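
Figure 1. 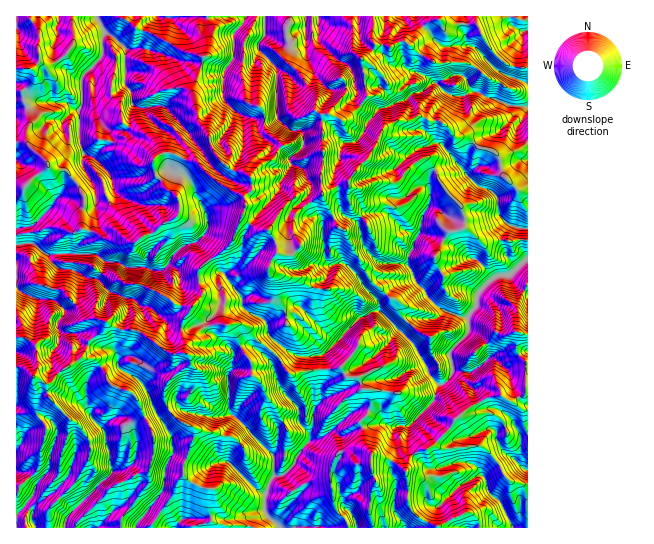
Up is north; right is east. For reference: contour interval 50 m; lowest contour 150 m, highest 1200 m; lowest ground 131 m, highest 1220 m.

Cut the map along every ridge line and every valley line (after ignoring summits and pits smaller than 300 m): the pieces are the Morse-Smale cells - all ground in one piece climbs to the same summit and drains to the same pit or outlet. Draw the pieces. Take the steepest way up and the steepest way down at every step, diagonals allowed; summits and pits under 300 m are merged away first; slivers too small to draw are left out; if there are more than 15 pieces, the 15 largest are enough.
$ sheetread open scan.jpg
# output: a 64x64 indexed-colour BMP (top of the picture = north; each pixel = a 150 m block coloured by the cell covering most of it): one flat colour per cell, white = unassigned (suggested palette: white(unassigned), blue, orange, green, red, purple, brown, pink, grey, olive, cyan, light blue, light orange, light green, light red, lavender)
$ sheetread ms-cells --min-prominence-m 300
<image width="64" height="64" href="data:image/bmp;base64,Qk12CAAAAAAAAHYAAAAoAAAAQAAAAEAAAAABAAQAAAAAAAAIAAATCwAAEwsAABAAAAAAAAAA////ALR3HwAOf/8ALKAsACgn1gC9Z5QAS1aMAMJ34wB/f38AIr28AM++FwDox64AeLv/AIrfmACWmP8A1bDFACIiIiIiIiIiIiIiIiIiIiIiIiIiIiImZmZmZmZmZmZmIiIiIiIiIiIiIiIiIiIiIiIiIiIiImZmZmZmZmZmZmYiIiIiIiIiIiIiIiIiIiIiIiIiIiIiZmZmZmZmZmZmZiIiIiIiIiIiIiIiIiIiIiIiIiIiIiJmZmZmZmZmZmZmIiIiIiIiIiIiIiIiIiIiIiIiIiIiIiZmZmZmZmZmZmYiIiIiIiIiIiIiIiIiIiIiIiIiIiIiJmZmZmZmZmZmZiIiIiIiIiIiIiIiIiIiIiIiIiIiIiImZmZmZmZmZmZmIiIiIiIiIiIiIiIiIiIiIiIiIiIiImZmFmZmZmZmZmYiIiIiIiIiIiIiIiIiIiIiIiIiIiIiZmEWZmZmZmZmZiIiIiIiIiIiIiIiIiIiIiIiIiIiIiIRERFmZmZmZmZmIiIiIiIiIiIiIiIiIiIiIiIiIiIiIhERERFmZmZmZmYiIiIiIiIiIiIiIiIiIiIiIiIiIiIhERERERZmZmZmZiIiIiIiIiIiIiIiIiIiIiIiIiIiIiEREREREWZmZmZmIiIiIiIiIiIiIiIiIiIiIiIiIiIiIRERERERFmZmZmYiIiIiIiIiIiIiIiIiIiIiIiIiIiIiERERERERZmZmZiIiIiIiIiIiIiIiIiIiIiIiIiIiIiIRERERERERZmaqIiIiIiIiIiIiIiIiIiIiIiIiIiIiIhERERERERERYRoiIiIiIiIiIiIiIiIiIiIiIiIiIiIhERERERERERERESIkQiIiIiIiIiIiIiIiIiIiIiIiIiERERERERERERERIiRCIiIiIiIiIiIiIiIiIiIRIiIhEREREREREREREREiJERCIiIiIiIiIiIiIiIiIRERERERERERERERERERESIkREQiIiIiIiIiIiIiIiIhEREREREREREREREREREaIkREREIiIiIiREIiIiIiIRERERERERERERERERERERoiREREQiIiIiREQSIiIiIRERERERERERERERERERERGkREREREIiIkRERBEiIiIRERERERERERERERERERERERRERERERCREREREERERERERERERERERERERERERERERFEREREREREREREQREREREREREREREREREREREREREREUREREREREREREREERERERERERERERERERERERERERERRERERERERERERERBERERERERERERERERERERERERERFEREREREREREREREEREREREREREREREREREREREREREUREREREREREREREQRERERERERERERERERERERERERERRERERERERERERERBERERERERERERERERERERERERERFEREREREREREREREEREREREREREREREREREREREREREURERERERERERERERBERERERERERERERERERERERERERRERERERERERERERERBERERMxERERERERERERERERERFEREREREREREREREREQREREzEREREREREREREREREREUREREREQzMzRERERERBEREzMRERERERERERERERERERRERERDMzMzMzREREREQRMzMRERERERERERERERERERFEREREMzMzMzM0RERERDMzMzEREREREREREREREREREUREREQzMzMzMzNEREREMzMzMRERERERERERERERERERRERERDMzMzMzM0RERERDMzMzMRERERERERERERERERFEREREMzMzMzMzRERERDMzMzMzEREREREREREREREREUREREQzMzMzMzREREQzMzMzMzNVEREREREREREREREVM0REQzMzMzMziEREQzMzMzMzM1VVERERERERERERFVUzNEQzMzMzMziIREQzMzMzMzMzVVUREREREREREREVVTMzMzMzMzMzOIhEQzMzMzMzMzNVVVERERERERERERVVMzMzMzMzMzMziDMzMzMzMzMzM1VVVRERERERERERVVUzMzMzMzMzMzMzMzMzMzMzMzMzVVVVUREREREREVVVVTMzMzMzMzMzMzMzMzMzMzMzMzNVVVVREREREREVVVVVMzMzMzMzMzMzMzMzMzMzMzMzM1VVVVURERERVVVVVVUzMzMzMzMzMzMzMzMzMzMzMzMzVVVVVVERERFVVVVVVTMzMzMzMzMzMzMzMzMzMzMzMzM1M1VVVVVVVVVVVVVVMzMzMzMzMzMzMzMzMzMzMzMzMzMzNVVVVVVVVVVVVVUzMzMzMzMzMzMzMzMzMzMzMzMzMzMzVVVVVVVVVVVVVTMzMzMzMzMzMzMzMzMzMzMzMzMzMzOZVVVVVVVVVVVVMzMzMzMzMzMzMzMzMzMzMzMzMzMzM5lVVVVVVVVVVVUzMzMzMzMzMzMzMzMzMzMzMzMzMzMzmVVVVVVVVVVVVTMzMzMzMzMzMzMzMzMzMzMzMzMzMzmVVVVVVVVVVVVVMzMzMzMzMzMzMzMzMzMzMzMzMzMzM1VVVVVVVVVVVVUzMzMzMzMzMzMzMzMzMzMzMzMzMzMzVVVVVVVVVVVVVTMzMzMzMzMzMzMzMzMzMzMzMzMzMzM3dVVVVVVVVVVVMzMzMzMzMzMzMzMzMzMzMzMzMzMzMzd3d1VVVVVVVVUzMzMzMzMzMzMzMzMzMzMzMzMzMzMzN3d3dVVVVVVVVTMzMzMzMzMzMzMzMzMzMzMzMzMzMzM3d3d3d3d1VVVV"/>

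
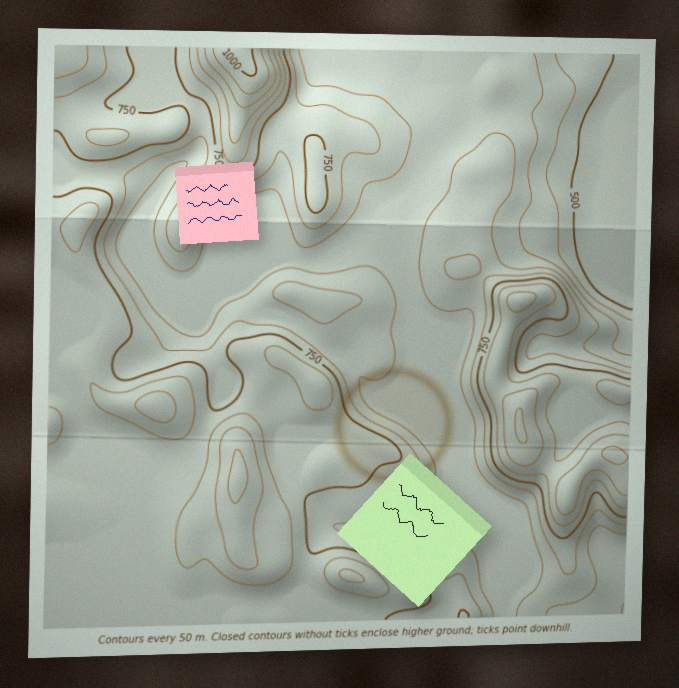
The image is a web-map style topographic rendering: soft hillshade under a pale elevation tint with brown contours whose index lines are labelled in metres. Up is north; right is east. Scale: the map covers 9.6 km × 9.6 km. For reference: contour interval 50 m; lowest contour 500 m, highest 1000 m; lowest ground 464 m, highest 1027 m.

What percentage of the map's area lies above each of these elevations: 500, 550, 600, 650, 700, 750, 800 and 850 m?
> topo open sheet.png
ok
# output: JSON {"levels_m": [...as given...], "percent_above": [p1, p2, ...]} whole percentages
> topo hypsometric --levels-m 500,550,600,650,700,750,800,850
{"levels_m": [500, 550, 600, 650, 700, 750, 800, 850], "percent_above": [96, 94, 92, 69, 53, 40, 14, 5]}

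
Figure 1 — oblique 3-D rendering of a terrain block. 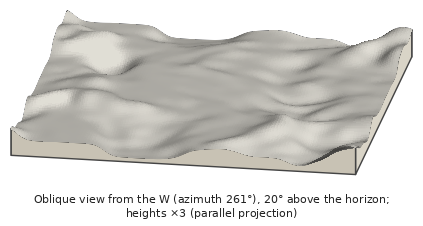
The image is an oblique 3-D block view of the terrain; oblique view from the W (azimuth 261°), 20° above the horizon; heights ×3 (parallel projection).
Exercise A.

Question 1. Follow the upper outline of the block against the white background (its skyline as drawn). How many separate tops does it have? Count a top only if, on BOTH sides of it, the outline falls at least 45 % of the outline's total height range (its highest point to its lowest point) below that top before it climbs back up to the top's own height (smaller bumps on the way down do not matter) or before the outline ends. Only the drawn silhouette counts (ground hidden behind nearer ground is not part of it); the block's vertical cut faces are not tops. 0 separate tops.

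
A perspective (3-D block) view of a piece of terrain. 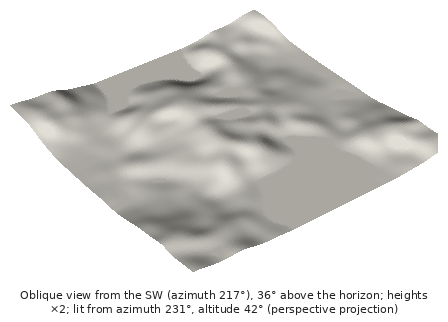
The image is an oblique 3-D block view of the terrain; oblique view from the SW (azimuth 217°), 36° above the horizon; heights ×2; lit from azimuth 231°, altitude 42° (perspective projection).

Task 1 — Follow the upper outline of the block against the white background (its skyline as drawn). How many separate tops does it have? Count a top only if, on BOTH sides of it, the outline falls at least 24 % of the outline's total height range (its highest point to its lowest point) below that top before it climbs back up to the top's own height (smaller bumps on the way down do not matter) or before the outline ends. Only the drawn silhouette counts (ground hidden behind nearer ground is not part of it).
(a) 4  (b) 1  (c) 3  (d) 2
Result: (b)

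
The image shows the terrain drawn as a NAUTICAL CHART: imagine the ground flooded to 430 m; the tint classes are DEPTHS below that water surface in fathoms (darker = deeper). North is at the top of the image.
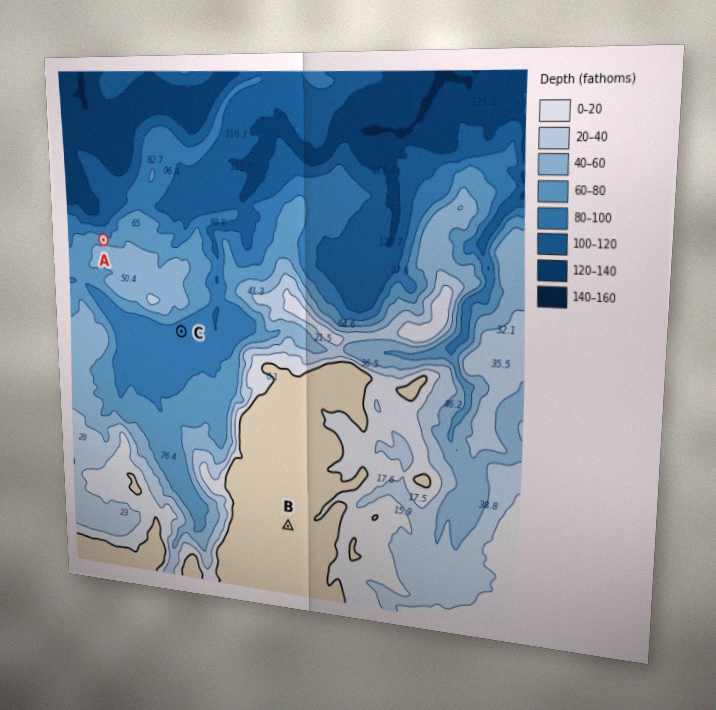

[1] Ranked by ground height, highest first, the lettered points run B A C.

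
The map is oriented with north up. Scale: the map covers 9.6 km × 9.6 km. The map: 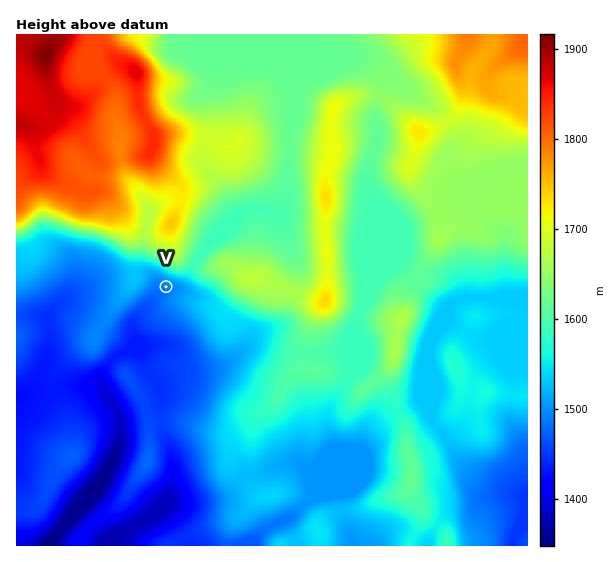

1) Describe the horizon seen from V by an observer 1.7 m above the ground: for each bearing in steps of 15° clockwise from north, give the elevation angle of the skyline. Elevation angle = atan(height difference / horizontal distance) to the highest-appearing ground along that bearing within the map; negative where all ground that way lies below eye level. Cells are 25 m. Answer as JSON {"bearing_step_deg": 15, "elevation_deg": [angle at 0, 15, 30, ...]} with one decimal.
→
{"bearing_step_deg": 15, "elevation_deg": [15.5, 17.5, 16.6, 13.1, 9.1, 8.9, 7.2, 3.6, 3.2, 2.6, 1.7, 0.6, -0.5, -0.8, -0.3, -0.5, 0.2, 1.8, 3.4, 4.1, 5.7, 8.4, 10.0, 12.9]}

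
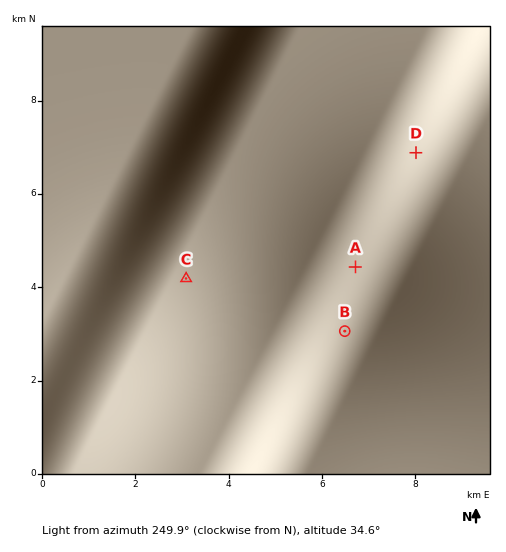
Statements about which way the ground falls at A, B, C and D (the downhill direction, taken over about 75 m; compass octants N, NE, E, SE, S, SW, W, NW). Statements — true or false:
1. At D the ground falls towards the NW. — true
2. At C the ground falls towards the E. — false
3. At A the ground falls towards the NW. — true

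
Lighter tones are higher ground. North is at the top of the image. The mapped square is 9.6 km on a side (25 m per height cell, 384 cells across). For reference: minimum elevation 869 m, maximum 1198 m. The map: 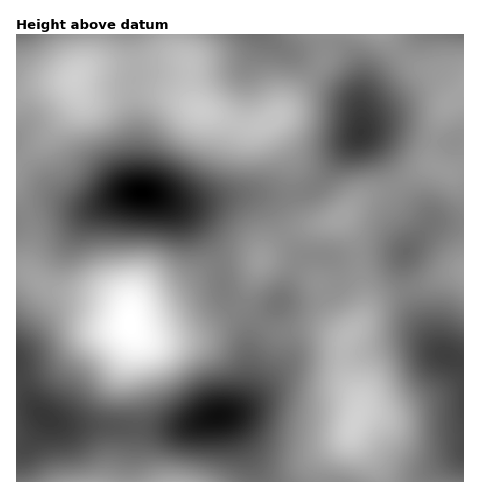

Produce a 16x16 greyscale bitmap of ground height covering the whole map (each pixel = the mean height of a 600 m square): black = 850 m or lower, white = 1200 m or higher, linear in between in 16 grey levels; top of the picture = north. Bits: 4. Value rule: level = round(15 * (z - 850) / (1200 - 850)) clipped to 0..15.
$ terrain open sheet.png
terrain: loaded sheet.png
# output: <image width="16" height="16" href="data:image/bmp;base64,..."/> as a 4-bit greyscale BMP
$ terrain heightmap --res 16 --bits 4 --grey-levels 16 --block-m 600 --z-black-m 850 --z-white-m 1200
<image width="16" height="16" href="data:image/bmp;base64,Qk32AAAAAAAAAHYAAAAoAAAAEAAAABAAAAABAAQAAAAAAIAAAAATCwAAEwsAABAAAAAAAAAAAAAAABEREQAiIiIAMzMzAERERABVVVUAZmZmAHd3dwCIiIgAmZmZAKqqqgC7u7sAzMzMAN3d3QDu7u4A////AGeIiIdomqmGVVZlRFebyoZEZ2UyR5vLhlaKqGVXm8p1WK3sqHebuFV5zv2oiJqoZprO7JiImaiIqazKiJmZmImYeHd4mZmXeIdUM0eImpiIh1ISVniImZmZdVaJqYZomZqpiru7lUaZq8ury7uWVpqsy7u6mZdomZq6q7mIiImZ"/>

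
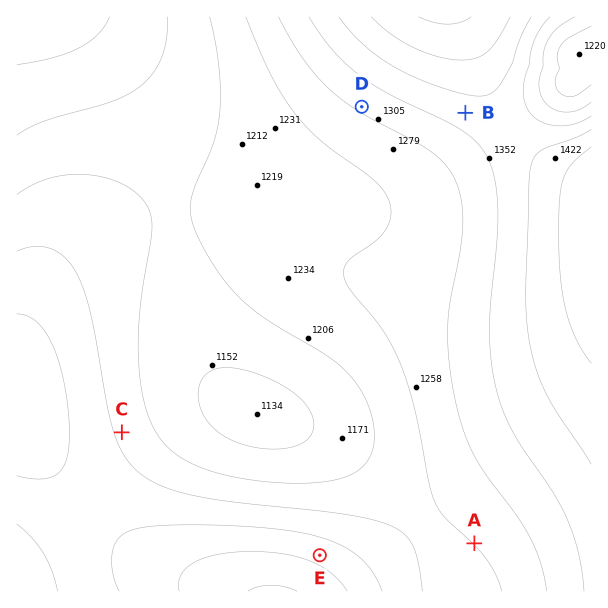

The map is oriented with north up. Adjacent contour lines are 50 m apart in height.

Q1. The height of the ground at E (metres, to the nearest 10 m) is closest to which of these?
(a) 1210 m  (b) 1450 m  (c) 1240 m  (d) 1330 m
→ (d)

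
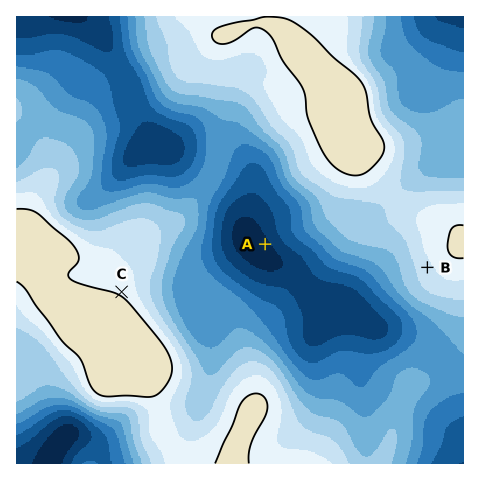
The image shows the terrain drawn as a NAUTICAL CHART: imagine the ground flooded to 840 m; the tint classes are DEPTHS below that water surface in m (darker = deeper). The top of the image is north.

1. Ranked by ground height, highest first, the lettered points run C B A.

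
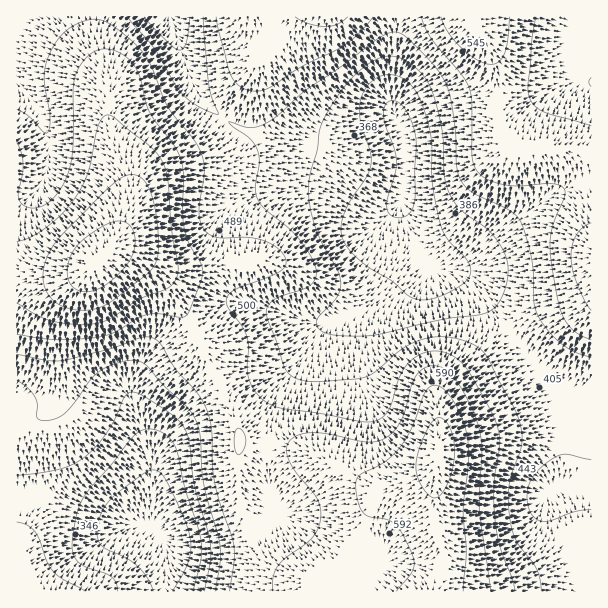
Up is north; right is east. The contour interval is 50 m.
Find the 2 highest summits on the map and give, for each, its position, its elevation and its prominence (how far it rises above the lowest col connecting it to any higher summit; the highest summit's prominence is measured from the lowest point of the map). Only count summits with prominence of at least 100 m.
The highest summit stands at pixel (96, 263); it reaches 726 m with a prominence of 475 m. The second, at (438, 450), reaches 675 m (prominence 144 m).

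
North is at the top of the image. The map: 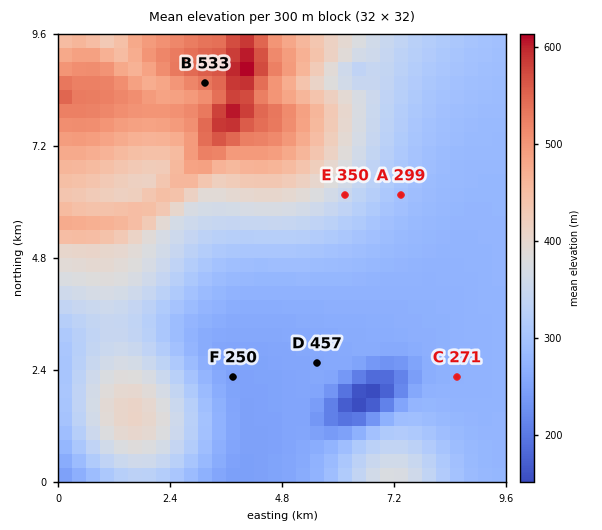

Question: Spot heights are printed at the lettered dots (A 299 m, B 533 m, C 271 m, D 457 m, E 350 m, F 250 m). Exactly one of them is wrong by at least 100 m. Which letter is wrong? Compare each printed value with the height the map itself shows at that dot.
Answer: D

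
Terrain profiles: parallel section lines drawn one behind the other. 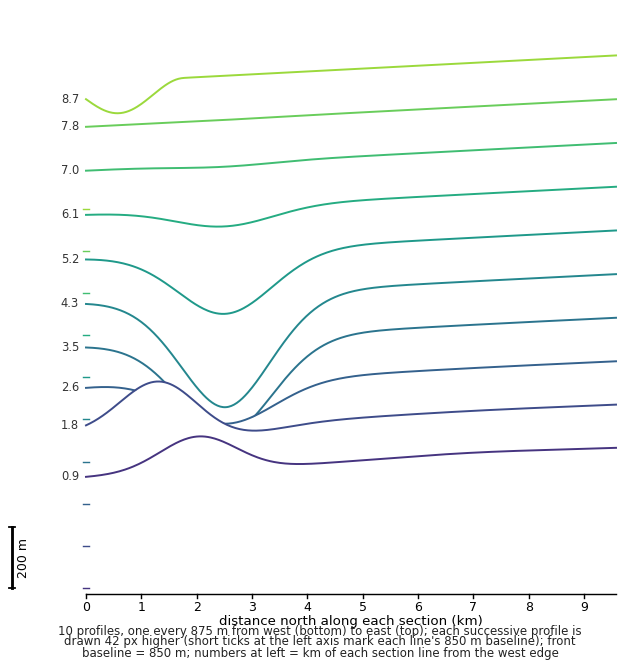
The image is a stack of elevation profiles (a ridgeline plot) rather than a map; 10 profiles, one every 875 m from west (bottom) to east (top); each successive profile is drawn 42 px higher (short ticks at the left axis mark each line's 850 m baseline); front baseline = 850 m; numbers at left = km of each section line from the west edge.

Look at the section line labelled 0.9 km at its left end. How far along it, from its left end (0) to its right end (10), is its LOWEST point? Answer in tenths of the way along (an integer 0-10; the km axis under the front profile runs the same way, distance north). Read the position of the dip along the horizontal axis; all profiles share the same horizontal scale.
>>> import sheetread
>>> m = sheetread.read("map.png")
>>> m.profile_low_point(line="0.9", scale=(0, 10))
0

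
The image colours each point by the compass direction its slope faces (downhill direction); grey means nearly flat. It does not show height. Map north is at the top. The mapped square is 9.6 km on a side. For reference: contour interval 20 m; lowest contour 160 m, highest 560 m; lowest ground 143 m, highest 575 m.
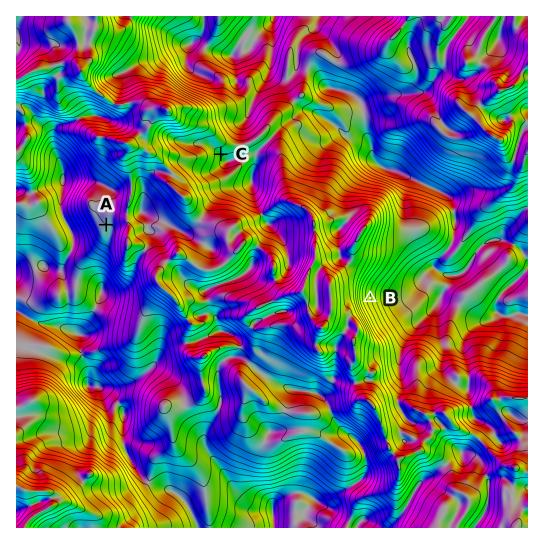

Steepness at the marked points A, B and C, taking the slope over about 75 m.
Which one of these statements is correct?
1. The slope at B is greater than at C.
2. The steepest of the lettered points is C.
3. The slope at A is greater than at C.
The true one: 1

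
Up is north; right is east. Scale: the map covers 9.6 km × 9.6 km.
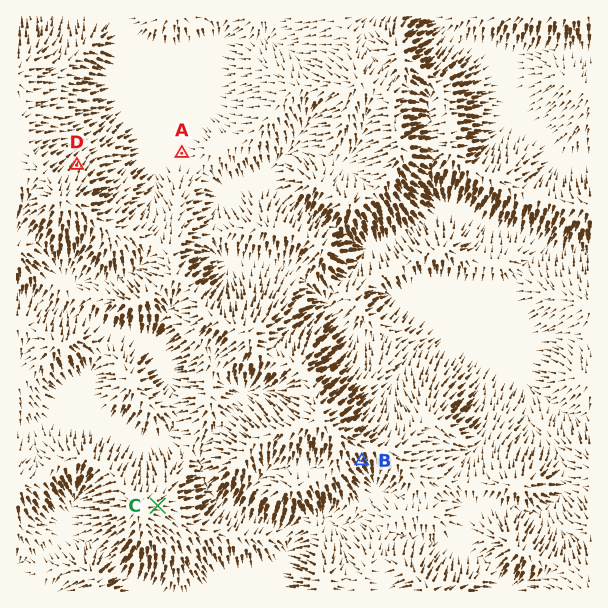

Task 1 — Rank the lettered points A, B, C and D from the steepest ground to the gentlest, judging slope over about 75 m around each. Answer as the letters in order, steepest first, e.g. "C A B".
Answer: B D C A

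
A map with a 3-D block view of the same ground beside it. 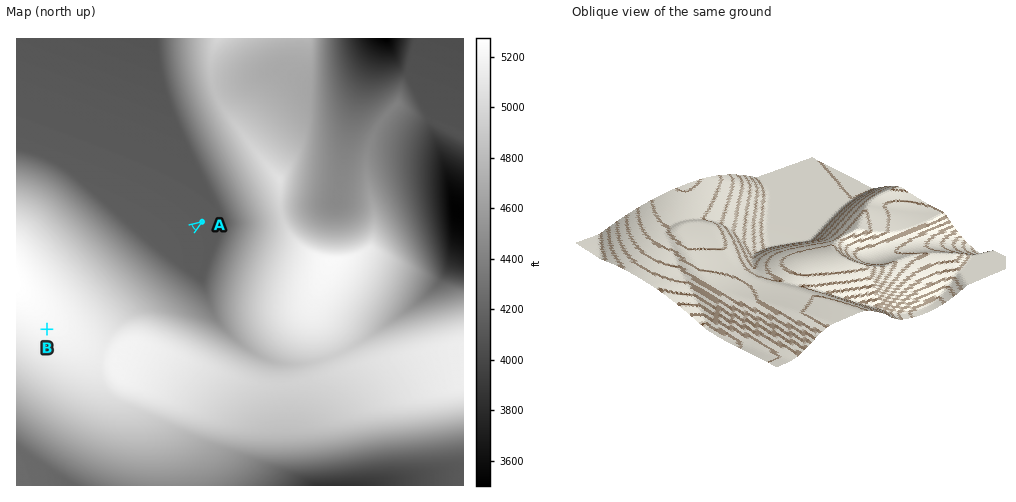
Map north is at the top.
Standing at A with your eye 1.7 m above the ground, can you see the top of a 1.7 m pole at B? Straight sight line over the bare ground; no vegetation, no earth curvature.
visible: false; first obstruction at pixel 131 271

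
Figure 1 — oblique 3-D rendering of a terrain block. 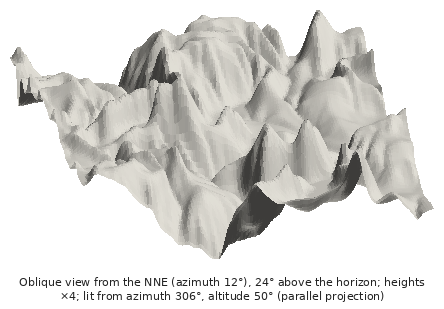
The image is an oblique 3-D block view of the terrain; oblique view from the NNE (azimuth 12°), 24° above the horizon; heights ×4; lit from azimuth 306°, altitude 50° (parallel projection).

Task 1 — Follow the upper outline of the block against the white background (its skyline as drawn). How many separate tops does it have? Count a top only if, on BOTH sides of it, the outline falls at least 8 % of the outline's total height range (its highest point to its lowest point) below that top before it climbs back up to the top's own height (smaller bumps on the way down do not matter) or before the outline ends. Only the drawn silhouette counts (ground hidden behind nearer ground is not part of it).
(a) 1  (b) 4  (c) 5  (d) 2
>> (d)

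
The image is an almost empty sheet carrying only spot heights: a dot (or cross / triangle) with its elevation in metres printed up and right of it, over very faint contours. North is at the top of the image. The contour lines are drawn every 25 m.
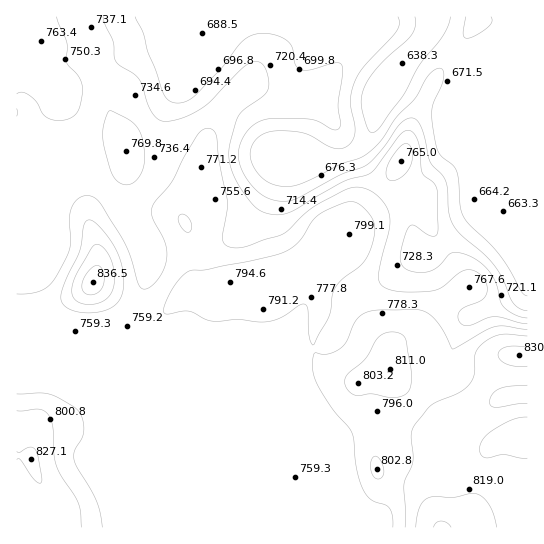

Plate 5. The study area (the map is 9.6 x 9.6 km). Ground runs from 630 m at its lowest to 850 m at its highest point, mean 745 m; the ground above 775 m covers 22.2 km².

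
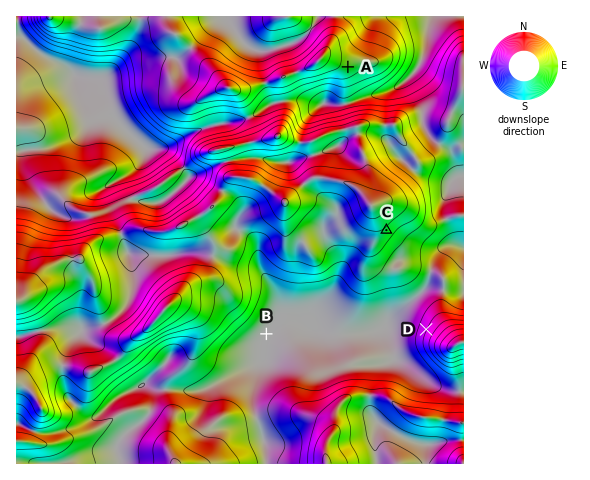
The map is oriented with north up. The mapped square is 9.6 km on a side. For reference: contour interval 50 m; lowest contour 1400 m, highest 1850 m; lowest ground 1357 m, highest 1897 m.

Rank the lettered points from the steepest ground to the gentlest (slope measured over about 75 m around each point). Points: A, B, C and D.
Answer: D C A B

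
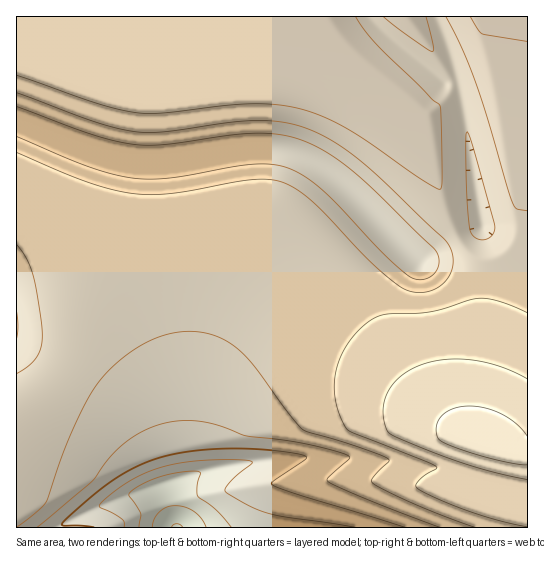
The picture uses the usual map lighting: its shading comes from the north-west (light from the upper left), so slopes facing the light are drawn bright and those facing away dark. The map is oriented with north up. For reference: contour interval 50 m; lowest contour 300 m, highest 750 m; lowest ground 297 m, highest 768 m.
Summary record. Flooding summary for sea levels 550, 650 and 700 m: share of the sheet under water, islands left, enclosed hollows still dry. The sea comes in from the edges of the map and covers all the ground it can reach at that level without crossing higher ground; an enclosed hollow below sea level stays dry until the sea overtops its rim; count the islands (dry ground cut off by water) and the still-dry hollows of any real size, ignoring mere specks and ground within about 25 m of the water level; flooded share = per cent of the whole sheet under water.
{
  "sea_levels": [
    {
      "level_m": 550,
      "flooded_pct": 16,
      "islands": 0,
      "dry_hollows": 0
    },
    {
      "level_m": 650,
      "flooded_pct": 69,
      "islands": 0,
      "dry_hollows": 0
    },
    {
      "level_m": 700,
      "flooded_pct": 94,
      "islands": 0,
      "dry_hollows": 0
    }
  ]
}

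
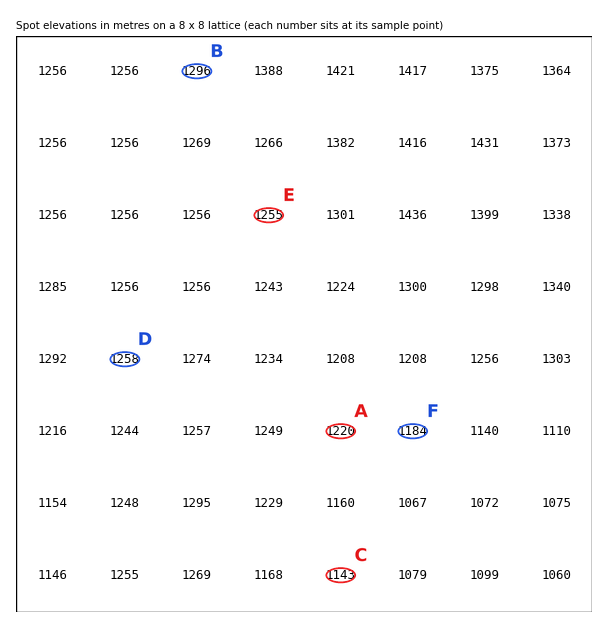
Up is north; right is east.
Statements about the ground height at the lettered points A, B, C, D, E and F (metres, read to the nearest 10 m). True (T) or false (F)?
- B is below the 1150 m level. F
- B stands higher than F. T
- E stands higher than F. T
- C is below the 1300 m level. T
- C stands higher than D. F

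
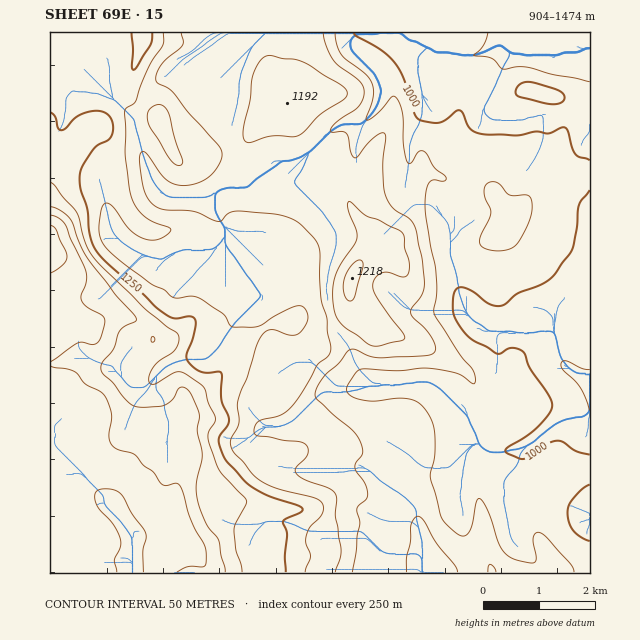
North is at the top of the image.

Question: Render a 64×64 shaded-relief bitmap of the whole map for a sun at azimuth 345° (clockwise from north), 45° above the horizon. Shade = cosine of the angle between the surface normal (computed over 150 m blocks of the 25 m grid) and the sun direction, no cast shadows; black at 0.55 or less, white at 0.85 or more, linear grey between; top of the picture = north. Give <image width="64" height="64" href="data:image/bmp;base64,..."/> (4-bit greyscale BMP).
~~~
<image width="64" height="64" href="data:image/bmp;base64,Qk12CAAAAAAAAHYAAAAoAAAAQAAAAEAAAAABAAQAAAAAAAAIAAATCwAAEwsAABAAAAAAAAAAAAAAABEREQAiIiIAMzMzAERERABVVVUAZmZmAHd3dwCIiIgAmZmZAKqqqgC7u7sAzMzMAN3d3QDu7u4A////AHd3iIiIiIh3ZWeIiIh2ZmZURWd3iIiIiHiImrupiJmZd3d4iIiIiId2Z3iImHZmZmVFZ3d4iIiHiImau6mImaqHd3eIiIiIiHd3Z4mqhmeIh2Vmd3eIiHeJmZq6mImqqoiHd3iIiIiIiJh2iaqWVniIdmZmZ3iIiJqpiZmImaqqd4iIiIiIiHeJqoZ4qqhlZnd2ZmZ3eIiJqqmImJmZmZlniIiIiId3d4mZhlaJmGQ0V3d3d3d4iImqqYiJmZmIiHd4iIiId3d3iIh1RFZ3VDI2d3d2Znd4iaqpiJmZmIiImYiIiIh3d3eIiHdUVniIdlVmd3d3d3iJmamImZmId3iZiIiIiIiIiHeIiIiavN3cl1VmeId3eIiZqYiZmId3d5mIiHd4iZqodniZq83u7u25h2eIh2Z4iImZiJmYh3ZnmYiHd3iJmqhmeJq83dzMy7qZiIdmZniIiZh4iZmHd2aIiId2d4mZqFRoq7u6qpmZmZmYd2d3d3iJmHiJqYiHd4iId3d4iZmYVFirupiId3eId3d3iIdmeImYiImqmYiIiId3eZmZmJhkV5q6mId3d3d3d3iIh2ZniZiIiaqpmZmIh3eKupmImYZneKqpmYiHd3d4iIh3ZmeIl2Z4mqmZqoiHd3mqmYiZl2VFeaqqqZiIiIiId3d2Z4iHVEVoqpmqiIiYZ4mZiJmGQhE2iaqqmZmZmId3d3d3iIdlREWKqpqIiZl2eZmZiHVDIjVmd5qpmaqZh3eIiHiId4dlRFeZmYiImYd5u6qYdmdmVUMzWKqaqqqqmZmYiIh3iHdlVWeId4iIiIq8y7qYiIdlVDIkiqqru8zMupiIh3eJiHZmZ3h3eImZmrzMuph3dmZ3ZCFYmqqrvMy6mIh2d4mYiIiIiHeJq6qYisy7qYZmZniIUhR4iJmaqqqYd2Z4mZmZmZmImYmruodnrN3MuGVneImFETVmd3d3eHZVVniZqpmaqYiqmYmZh1R73d3bdVd3iIdBEkVVREREQzRniJqqmZmZh4mZdmeIYzabu7uWVnd4iGMAJEIQERARNXmZmZmYeIdlZ3dkRniFIkZ4iqhmd3d3ZTIjIAAAABJXmqmZmYdmdlRVZlM1eIdDM0ZoqoZnd2ZmZUIQABEjRniaqpmqmHZmVmZmVDVniHdlRnebqHZ2ZmeHUyMzNWeIiaqpmaqZh3d3h3d2RFZ4qrlmeIqqh2ZVVndURWZ4mqmZmZiIiIiIiIh3eIhkRorM3Jd4iau6iHZWd2VXiJqqqZmYh3d3d3eIiXeJmpd4rN3dypmZmrzLqXeIZWiZmYiIiIh3d3d3d4iJd4mZqpq8zMzLu7qpq83bmIhmeJmHZVVnd3dmd3d3eIh3d4iau8u6q7u7u7qavMuXiXZomHZURFZ3d2ZmZmZ3iGZmeJrMy7qau7qZqZiJupeJl1d3ZVRFVmd3dmZmZneIZVZ4q8zLu6q7qIiIiIiZh4q5VFZVVVVmZmd2ZmZmd3hVVorMzLu7u6mIiIiIiImHestkRVVmZmZmZmZmZmZ3d1Vnm8y7qpmpmIiIiIiIiIZ63qZmZ3Znd3ZmZmZmZnd3Zniau6qHZnd3eIiIiIiIh3nO2YiId2eIh2ZVVmZmZ3d4h3mql1MzNVZniIiIiIiYiKzKmZh3d3iZdmZmZmZnd4h2Z4h1Q0MzRVZ4iIh3eamImqmImHZneJmYdmZmZmd3mHVWd2VniHZniId3d3iJqZiIiYmql3d3iZmYZmZ3d3fLhkVmZ4q8y6qqmIiImaqpiHeJmryod3d3iZmHZ3d3d+24ZWZ4q83dzLuqqqqqqpmHd5qqu6h3Zmd4mZh3d3d33Ll2Zniau7u7qru7u7qpmId4mZmqmHZmd3iJqYd3d3e6mIdmeImZh3eJqqqqqpmIeImZmImYdmd3iIiamHd3d5iHd3d3eIZDM0aIiJmZmId4mZmHeJh3d3iIiJqph3d3mHZnd3d3dTIRJGZ3eIiIh3iZmYd4mHeIiImZmaqYiHepdVZ3dndkREQzVmZniIiYiImZd3iYiImZmZmZmpiIiKl1RWd2d1Vnd2VWZmZ3eJmIiZl2Z4iImZqqqpmZqYiIqYZEVmZmVniIh3dmVWZWeqmIqoZniZmaqqqqqZmZiIiaqFRFVVVniJmZiHZVVVRYqoirl1aKqZqqqqqqmZmIiJmpdUVWZWeImZmYh2REVEWLqKy4Zoq6qZmqqqqZmZiIiaqXZmZmd4iZmYiYdURVQ0eYnNt1irupmZqZmZmZmIiJqrqYdniIiZmYiJmHZVVTIkVZzJZ6uqmIiZiImZmYiJmrzMp2eZmZmYiImZiGVVQyERSsp3mqmYiImHiHd4iIqqvMuWV6u6mYiIiZmZh2VUQyEnuoeJmZmIiZh2ZmeImpmqqYZFnMqYiIiImZmqmHd2ZDaaiIiJmZiJqXd3iZqpmIiIh0NquoiIiIiZmaqqqZmZd4mIiJmZmYm7qqvMu7iIiIiIYiaYiIiIiJmZqqqqu8yoiZiImZmZiazd3d3cuIiIiImDAmiIiIiImZmZmZq83KiKmImaqqqZrN3d3My4iIiIiZUAJXiIiIiZmZmZmazKmaqZmaqqqqqbu7qqqqiIiIiIlyADV4iIiImZmZmImrqrupmZiId3mZmHd4iZmIiIiIiHQiRneIiIiZmZmIh4q8y6mId2ZVVnh2Znd4d4iIiIiIhkRneIiIiImZmYh3eby6mYh2ZlVVZ3Zmd3d3"/>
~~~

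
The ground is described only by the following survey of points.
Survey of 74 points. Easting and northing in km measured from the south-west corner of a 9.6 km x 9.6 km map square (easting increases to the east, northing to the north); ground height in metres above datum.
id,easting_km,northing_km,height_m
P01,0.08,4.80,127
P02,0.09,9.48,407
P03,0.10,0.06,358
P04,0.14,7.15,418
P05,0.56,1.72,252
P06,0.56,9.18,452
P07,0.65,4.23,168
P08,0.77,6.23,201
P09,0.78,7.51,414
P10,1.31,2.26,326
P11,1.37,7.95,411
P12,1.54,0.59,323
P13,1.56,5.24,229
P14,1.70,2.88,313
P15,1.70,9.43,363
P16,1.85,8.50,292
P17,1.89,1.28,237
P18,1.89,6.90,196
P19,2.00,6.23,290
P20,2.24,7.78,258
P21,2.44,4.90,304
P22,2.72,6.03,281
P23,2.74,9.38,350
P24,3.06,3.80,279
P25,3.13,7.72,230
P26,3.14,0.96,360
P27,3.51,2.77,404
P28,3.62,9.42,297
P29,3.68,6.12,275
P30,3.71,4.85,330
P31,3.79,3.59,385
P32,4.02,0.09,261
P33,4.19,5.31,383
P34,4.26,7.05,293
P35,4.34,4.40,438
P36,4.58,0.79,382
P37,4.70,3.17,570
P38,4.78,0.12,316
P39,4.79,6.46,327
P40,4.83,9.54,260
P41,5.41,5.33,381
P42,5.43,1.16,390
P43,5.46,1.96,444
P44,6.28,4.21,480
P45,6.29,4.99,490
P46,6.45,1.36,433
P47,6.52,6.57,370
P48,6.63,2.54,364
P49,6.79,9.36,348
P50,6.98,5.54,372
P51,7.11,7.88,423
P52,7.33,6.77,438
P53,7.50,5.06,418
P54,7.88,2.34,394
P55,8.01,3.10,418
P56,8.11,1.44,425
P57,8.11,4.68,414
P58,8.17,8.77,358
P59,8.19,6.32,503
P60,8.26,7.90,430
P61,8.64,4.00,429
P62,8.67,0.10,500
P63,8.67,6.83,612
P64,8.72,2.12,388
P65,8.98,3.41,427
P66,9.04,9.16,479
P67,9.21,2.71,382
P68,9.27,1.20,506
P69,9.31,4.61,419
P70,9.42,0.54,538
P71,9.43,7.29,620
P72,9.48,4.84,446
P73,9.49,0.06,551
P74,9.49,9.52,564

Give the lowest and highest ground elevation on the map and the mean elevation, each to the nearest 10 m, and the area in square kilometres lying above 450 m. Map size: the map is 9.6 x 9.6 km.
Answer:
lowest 120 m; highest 630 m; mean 360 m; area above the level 17.3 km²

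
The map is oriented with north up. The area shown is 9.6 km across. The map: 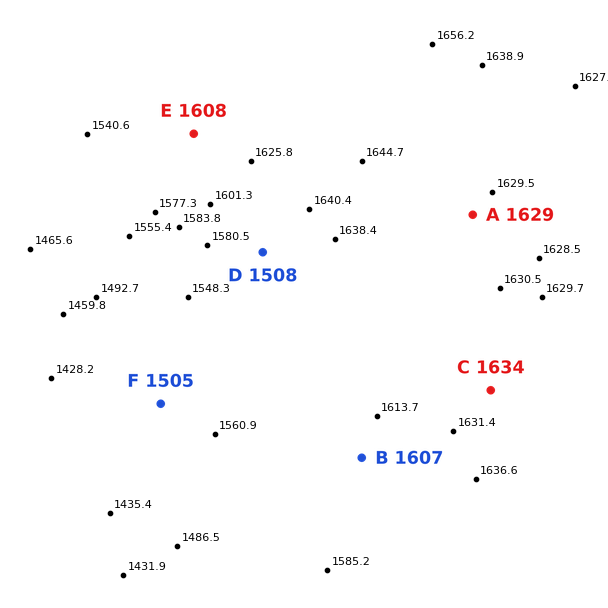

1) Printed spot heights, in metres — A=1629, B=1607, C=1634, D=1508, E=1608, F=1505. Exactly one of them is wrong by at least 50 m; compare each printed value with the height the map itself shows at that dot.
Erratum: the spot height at D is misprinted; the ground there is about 1608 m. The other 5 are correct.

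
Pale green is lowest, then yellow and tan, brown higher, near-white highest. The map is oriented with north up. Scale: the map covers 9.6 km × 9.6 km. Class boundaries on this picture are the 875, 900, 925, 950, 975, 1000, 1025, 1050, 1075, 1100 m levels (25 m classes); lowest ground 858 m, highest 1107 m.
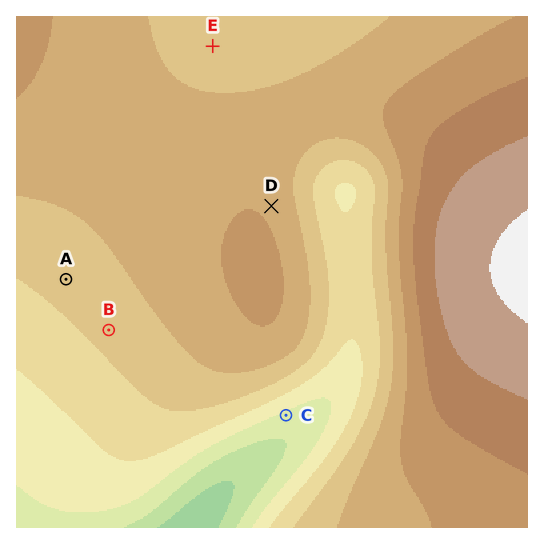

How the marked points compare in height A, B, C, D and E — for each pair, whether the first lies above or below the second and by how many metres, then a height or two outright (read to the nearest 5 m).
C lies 100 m below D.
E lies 70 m above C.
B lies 65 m above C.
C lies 65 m below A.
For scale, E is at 990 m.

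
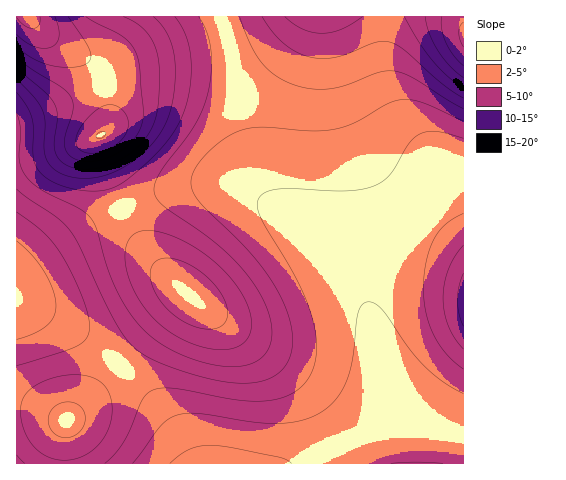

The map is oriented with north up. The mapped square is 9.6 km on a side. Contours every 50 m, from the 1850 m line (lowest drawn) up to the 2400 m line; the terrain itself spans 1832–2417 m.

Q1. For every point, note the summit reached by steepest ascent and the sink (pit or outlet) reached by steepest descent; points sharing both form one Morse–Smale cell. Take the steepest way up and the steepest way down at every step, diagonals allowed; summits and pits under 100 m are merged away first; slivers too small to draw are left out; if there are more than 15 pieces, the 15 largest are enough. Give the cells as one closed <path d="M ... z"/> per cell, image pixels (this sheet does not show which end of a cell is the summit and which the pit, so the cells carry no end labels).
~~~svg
<path d="M216 184l-26 1-25 6-43 17 11 22 17 26 14 16 25 22-6 2-28 29-35 40 21 20 24 31 19 29 8 17 2 2 103 0 37-19 29-10 23-5 18 0-37-124-7-15-10-15-37-38-30-25-38-22z"/><path d="M463 16l-242 1 12 40 2 45 9 23 9 46 7 18 17 19 36 30 32 32 15 21 8 18 0-28 7-16 13-20 48-56 16-14 12-6z"/><path d="M221 16l-204 0-1 138 19 1 14-3 49-16 4 22 20 49 22-9 35-10 37-4 29 7 31 17-16-19-7-18-9-46-9-23-1-36-3-20z"/><path d="M463 170l-8 2-9 7-42 45-25 35-12 27 1 23 34 118 3 3 26 1 29 6 4 0z"/><path d="M122 207l-47 26-59 44 1 24 53 27 31 20 18 17 36-40 28-29 6-2-16-13-23-25-17-26z"/><path d="M119 365l-52 56-34-11-16-1-1 54 177 1-9-19-19-29-24-31z"/><path d="M98 136l-49 16-33 3 1 121 58-43 46-25-19-50z"/><path d="M18 301l-2 0 0 108 17 1 34 11 52-57-18-16-31-20z"/><path d="M420 430l-34 0-23 5-29 10-37 18 167 0-1-26z"/>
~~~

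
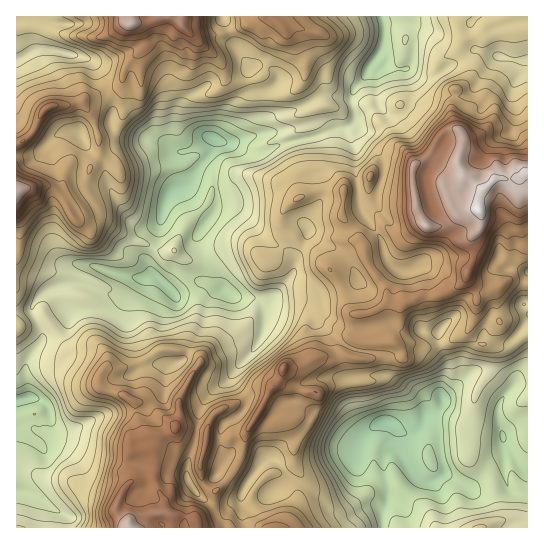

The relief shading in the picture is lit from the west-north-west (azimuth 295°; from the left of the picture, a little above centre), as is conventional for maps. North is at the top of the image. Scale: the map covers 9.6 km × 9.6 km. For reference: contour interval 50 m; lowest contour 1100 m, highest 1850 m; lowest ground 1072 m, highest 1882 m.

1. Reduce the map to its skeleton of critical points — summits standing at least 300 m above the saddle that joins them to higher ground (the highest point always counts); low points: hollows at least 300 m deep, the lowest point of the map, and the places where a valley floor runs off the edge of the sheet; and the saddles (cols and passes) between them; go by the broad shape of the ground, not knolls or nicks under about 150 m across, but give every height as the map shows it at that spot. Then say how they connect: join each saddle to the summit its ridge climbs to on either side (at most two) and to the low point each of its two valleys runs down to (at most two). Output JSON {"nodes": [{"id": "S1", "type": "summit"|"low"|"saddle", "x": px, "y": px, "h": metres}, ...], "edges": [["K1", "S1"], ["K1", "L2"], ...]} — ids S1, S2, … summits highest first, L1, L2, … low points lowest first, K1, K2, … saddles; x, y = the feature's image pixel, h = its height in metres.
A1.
{"nodes": [
{"id": "S1", "type": "summit", "x": 479, "y": 211, "h": 1882},
{"id": "S2", "type": "summit", "x": 131, "y": 25, "h": 1835},
{"id": "L1", "type": "low", "x": 385, "y": 422, "h": 1072},
{"id": "L2", "type": "low", "x": 211, "y": 138, "h": 1076},
{"id": "K1", "type": "saddle", "x": 359, "y": 350, "h": 1596},
{"id": "K2", "type": "saddle", "x": 38, "y": 321, "h": 1318}],
"edges": [["K1", "S1"], ["K1", "L1"], ["K1", "L2"], ["K2", "S1"], ["K2", "S2"], ["K2", "L2"]]}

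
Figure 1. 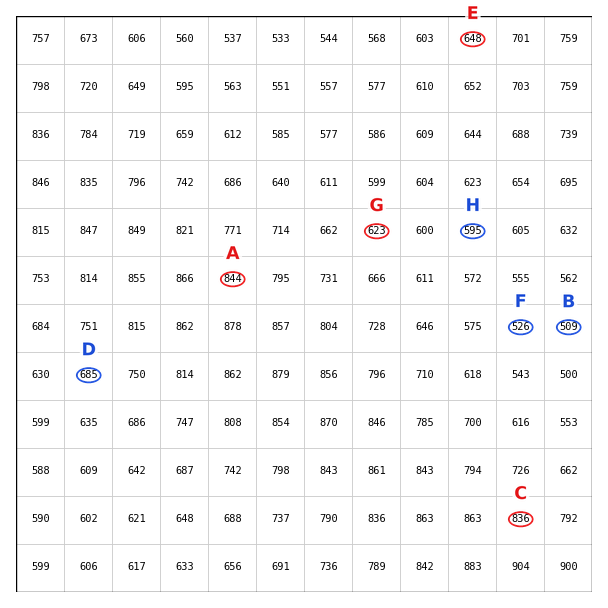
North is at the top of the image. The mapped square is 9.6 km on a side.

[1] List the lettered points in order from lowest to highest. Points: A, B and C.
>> B C A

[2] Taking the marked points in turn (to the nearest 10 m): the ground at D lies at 680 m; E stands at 650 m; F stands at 530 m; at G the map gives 620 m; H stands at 590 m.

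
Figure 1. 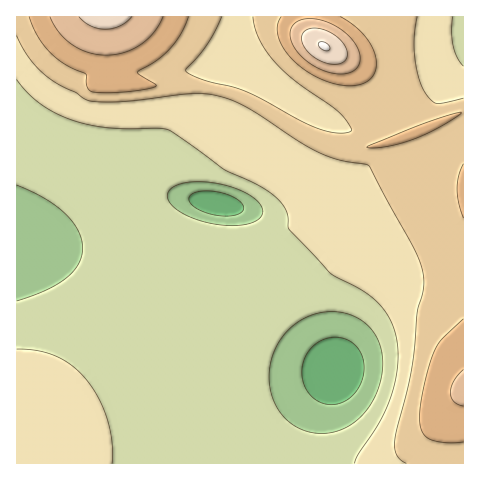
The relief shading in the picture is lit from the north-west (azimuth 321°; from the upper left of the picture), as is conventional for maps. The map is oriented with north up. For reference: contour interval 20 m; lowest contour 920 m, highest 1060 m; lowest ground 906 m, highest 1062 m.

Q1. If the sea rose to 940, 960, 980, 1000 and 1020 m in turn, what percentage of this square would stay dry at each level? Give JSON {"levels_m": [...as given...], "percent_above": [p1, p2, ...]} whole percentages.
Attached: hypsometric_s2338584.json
{"levels_m": [940, 960, 980, 1000, 1020], "percent_above": [90, 51, 27, 9, 3]}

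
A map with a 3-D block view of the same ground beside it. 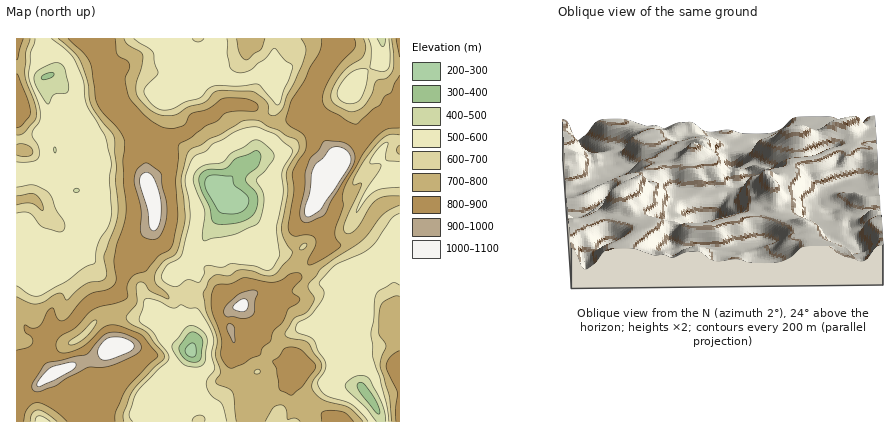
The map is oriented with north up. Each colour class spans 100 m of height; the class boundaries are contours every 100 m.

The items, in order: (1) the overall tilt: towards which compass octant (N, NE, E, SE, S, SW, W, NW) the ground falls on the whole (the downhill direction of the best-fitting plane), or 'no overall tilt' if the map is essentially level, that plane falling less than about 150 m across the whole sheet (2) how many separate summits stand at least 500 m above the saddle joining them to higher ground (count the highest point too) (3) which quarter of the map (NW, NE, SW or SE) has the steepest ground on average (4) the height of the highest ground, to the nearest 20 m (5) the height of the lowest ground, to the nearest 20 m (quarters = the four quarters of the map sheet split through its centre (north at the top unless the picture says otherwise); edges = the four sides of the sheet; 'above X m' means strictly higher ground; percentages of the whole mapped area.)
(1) On the whole the map has no overall tilt.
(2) Counting only tops that stand 500 m proud, the map has 1 summit.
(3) Slopes are steepest in the north-east quarter.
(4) The highest point reaches roughly 1100 m.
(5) About 260 m is the lowest elevation on the sheet.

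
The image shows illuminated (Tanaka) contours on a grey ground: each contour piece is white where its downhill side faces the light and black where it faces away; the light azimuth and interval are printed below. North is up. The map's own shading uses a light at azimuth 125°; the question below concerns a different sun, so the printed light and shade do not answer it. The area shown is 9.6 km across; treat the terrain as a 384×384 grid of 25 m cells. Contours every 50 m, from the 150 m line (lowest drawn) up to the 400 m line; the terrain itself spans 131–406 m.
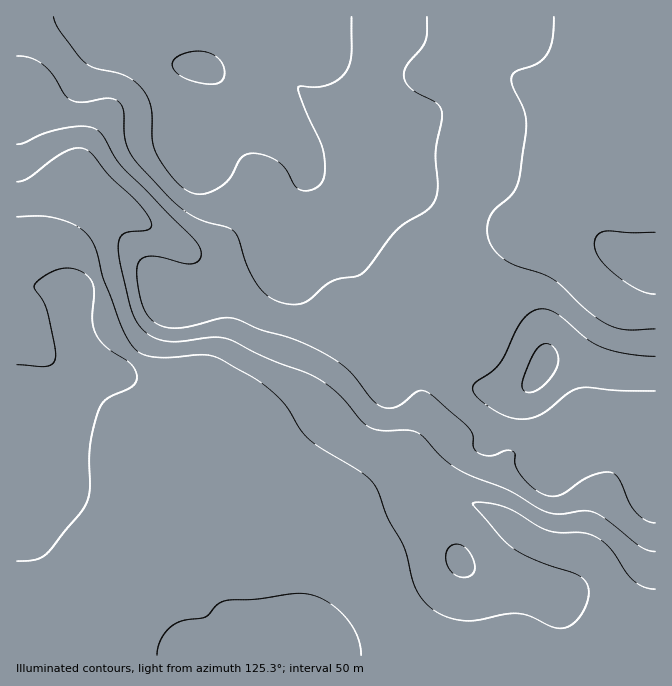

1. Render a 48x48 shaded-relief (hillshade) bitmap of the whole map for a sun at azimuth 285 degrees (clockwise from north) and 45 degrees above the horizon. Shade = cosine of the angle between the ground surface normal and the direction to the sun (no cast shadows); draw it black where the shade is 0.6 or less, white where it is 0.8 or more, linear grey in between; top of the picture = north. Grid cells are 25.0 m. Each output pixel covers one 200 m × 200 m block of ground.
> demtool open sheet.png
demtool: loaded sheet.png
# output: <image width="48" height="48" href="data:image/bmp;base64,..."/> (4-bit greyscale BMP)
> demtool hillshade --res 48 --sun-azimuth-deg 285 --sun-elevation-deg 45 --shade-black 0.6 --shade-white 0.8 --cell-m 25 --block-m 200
<image width="48" height="48" href="data:image/bmp;base64,Qk32BAAAAAAAAHYAAAAoAAAAMAAAADAAAAABAAQAAAAAAIAEAAATCwAAEwsAABAAAAAAAAAAAAAAABEREQAiIiIAMzMzAERERABVVVUAZmZmAHd3dwCIiIgAmZmZAKqqqgC7u7sAzMzMAN3d3QDu7u4A////AIiIiIiau5dniJmYh2VXiIiZl3iIiIiIiIiIiIiau5h4mZmIh2VniIiZh3iIh3iIiIiIeIiJqpmJmZmId2V4iJmId3iIhmeIiIiId4iJmZmZmamYd2eIiamHZmeIhlaIiIiId3iImZmZmZqYh3iImrqXZmZ4d1Z4iIiId3eIiJmYiJmZiIiIq8uYdmZ3d2aJmIh3d3eIiIiIiIiYiIiIrMuYdmZ3iHiaqXd3d3eIiIiIiIiIh4iJrMuoZVZ4iImrqXdnd3eIiIiIiIiZh3iJu8unVFeId4m7qXdmd3eIiIiIiIiZh3iaqrqXVWiYdnm7qXdmZ3d4iIiIiIiJmHirqZmXZnmoZGmrqYd2Z3d3iIiIiIiIiImqmIiIiJqoU1irqYh3Z3d3eIiIiIiIiImqh4iJiJq5U0eaqYh3ZneId4iIiIiIiJmYd4mpmJq6dEaJmYiHZneIiIiIiIiIiZmHaKu6mIm6l2Z4mYiHZmeIiIiIiIiZmZh2aKzKmHiaqHZ4iIiHdmd4iIiIiImqqpmGaKu6mId3iHeIiIiHdmZ4iIiIiJqqqqqXVoqqqYZERniIiIiId2Z3eIiIiJqqqry4VXq6qpdBE1d3iIiIh3d3d4iIiZqZmry5VXq7q7piElZmd4iIiHd2Z4iImamZmru5Zoq7q9yVI1d2Z4iJmId2ZniJmZmJmqqYeJqqq97HRGiHd4iZmHeIdVV5mZiImZh3iJqpm97ZZWeIiYiZl3iqhTNHmYiJmYdniJqZms7aZVZ4mYiZh3rdljI1iYiIiHZWeJqpmb3aZEV4mYiZdoz/t1RFeYiHeIdVaImpiKzJZEZ4mYiZdp7/yGZmiZh2Z4dkV4mqiJu5ZFeJmYmZh6//yHeImql2V4dkV4iaiImYZXiZmImZiL//uHmqqqqGVndkR4iZh4iHd4mqmYiIic/9qIq8u6qHd3ZTRoiJh3iHeJq7qoiIit/bmavLuqmYiHZTNHiIdnd3iau6qoiIisy6q8uqqpmImYZUM1d3Zmd3ibqpmoiImrqrzcqIiZmIiYdlREVmVWd3iamImWd4mZms3bhmaJmHeId2ZVRVVWZ3iZh3iFVomaq97bhVV5qYd3d3dlRWZlVniZh3iERGirzN3KdURoqodneIdlRWdlRWiZh3iDM1is3d3KhURYqoZmeIdkRXh1RGeJh4iEMjat/ty6hkRoiHZneIdkRXh1RGeIiIiGUzWd/ty6l1V3dmZniIdTNXh1RFeIiIiIdlWL7ty6mHeHZVVoiZdkRXh1RFeIiZmJmHZovey6mIiHVVZ4mYdlVndlVVeIiZmZqpdnnNy5mIh2VWZ3iIZnd3ZlVmeIiamZq6l2isupiHdlZndmd2ZniHZWZmZ4iZmYmrqHibuph3ZVZ4hlVlVniHZmdmZ4iJmYmruYiaqph3ZVaJhkRVVWd2Znd2VniZmYmrqZmaqpmHd2eJhkVmVVZmZ3d1VXiaqZmqqZmZmZmIiHeJhkVnVFVmd4h1VXiaqpmqmIiZmZmZiIiJhkV3ZEVneIh1VXiaqg=="/>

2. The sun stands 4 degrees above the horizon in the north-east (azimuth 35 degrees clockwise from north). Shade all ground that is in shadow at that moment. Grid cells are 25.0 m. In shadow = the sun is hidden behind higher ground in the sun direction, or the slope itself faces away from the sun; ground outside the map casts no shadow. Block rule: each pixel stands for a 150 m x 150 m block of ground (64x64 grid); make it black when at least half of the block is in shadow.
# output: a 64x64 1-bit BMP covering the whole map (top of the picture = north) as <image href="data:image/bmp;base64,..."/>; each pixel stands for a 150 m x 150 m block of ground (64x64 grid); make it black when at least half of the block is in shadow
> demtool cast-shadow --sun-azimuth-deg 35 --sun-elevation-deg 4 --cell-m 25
<image width="64" height="64" href="data:image/bmp;base64,Qk0+AgAAAAAAAD4AAAAoAAAAQAAAAEAAAAABAAEAAAAAAAACAAATCwAAEwsAAAIAAAAAAAAA////AAAAAAAAAAAAAAAAAAAAAAAAAAAAAAAAAADwAAAAAAAAAfgAAAAAAAAB/AAAAAAAAAH8AHgAAAAAA/AAfAAAAAAB4AD+AAAAAAHAAf8AAAAAA4Bj/wAAAAADAf//AAAAAAYB//8AAAAABAP//wAAAAAA///+AAAAAAH///wAAAACA///+AAAAA/H//wgAAAAD+f/+AAAAAAf7//AAAAAAD///4AAAAAA////wAAAAAf////gAAAA//////AAAOH/////+f4B/////v/5/wH////4//H/A/////B4Af8D////4AAA8AH////AAAAAAf///8AAAAAB////gAAAAAP///8AAAAAD////AAAAAAP///4AAAAAB//B/AAAAAIH/wB4AAAAB4f/AHgAAAAPz/4AIAAAAA/P/AAAAAAAH9//+AAAAAAeP//+AAAAAAA///4AAAAAAD///gAAAAAAP//+AAAAAAA///wAAAAAAD//+AAAAAAAP//4AAAAAAA///AAAAAAAD//4HgAAAAAP//AeAAAAAAf/wD4AAAAAB/+APAAAAAAH/wAQAAAAAAf/gAAAAAAAD//AAAAAAAAP/+AAAAAAAA//4AAAAAAAD//gAAAAAAAP/8AAAAAAAA/wAAAAAAAAB8AAAAAAAAAHgAAAAAAAAAAAAAAAAAAAAAAAAAAAAAAA=="/>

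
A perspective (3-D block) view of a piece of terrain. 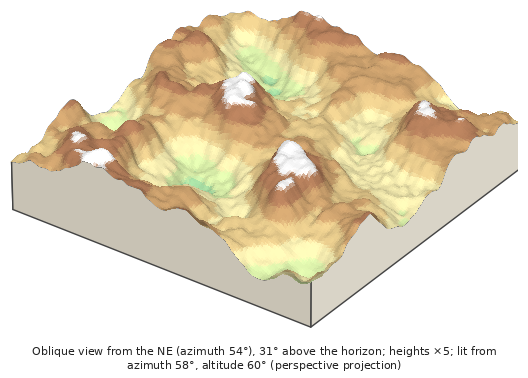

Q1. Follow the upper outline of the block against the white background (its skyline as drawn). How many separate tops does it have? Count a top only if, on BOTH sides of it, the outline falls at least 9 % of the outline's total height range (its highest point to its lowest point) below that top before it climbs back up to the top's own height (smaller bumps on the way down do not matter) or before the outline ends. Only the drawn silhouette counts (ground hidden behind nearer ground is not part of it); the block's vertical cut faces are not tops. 2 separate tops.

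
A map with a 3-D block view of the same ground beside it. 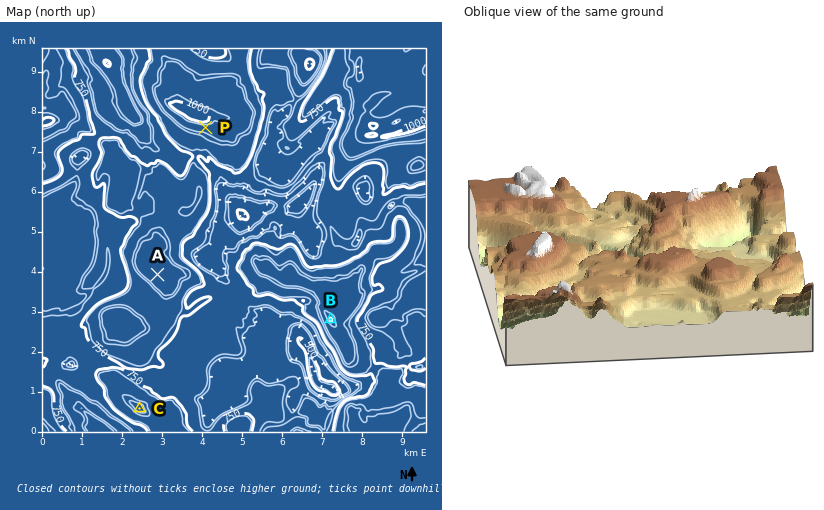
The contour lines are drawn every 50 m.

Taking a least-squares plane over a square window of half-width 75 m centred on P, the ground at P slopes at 14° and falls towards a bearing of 176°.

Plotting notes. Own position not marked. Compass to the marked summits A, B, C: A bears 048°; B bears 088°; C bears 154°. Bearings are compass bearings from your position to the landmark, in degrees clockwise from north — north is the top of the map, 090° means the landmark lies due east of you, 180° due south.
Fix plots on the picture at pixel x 100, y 327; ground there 830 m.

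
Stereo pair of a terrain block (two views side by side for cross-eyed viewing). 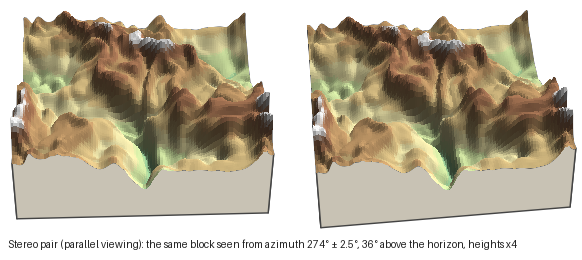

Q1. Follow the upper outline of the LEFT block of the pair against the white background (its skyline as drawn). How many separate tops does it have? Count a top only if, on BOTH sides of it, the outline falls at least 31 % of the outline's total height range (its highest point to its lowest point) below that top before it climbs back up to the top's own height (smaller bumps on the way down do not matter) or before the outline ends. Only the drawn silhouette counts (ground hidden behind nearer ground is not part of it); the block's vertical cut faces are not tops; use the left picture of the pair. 1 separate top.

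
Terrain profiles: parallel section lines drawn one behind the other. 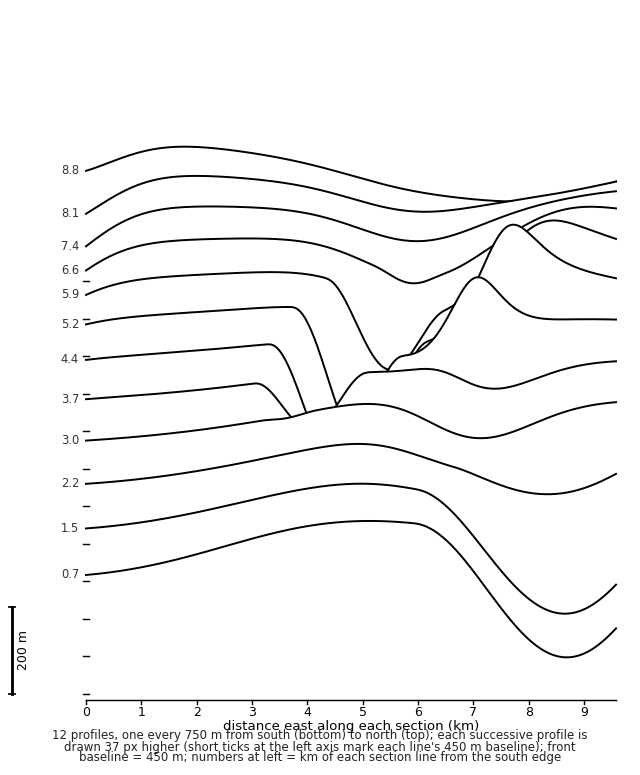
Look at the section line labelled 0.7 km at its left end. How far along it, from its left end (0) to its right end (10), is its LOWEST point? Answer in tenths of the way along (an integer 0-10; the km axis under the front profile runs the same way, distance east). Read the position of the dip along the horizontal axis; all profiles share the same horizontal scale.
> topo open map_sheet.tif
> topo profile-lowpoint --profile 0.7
9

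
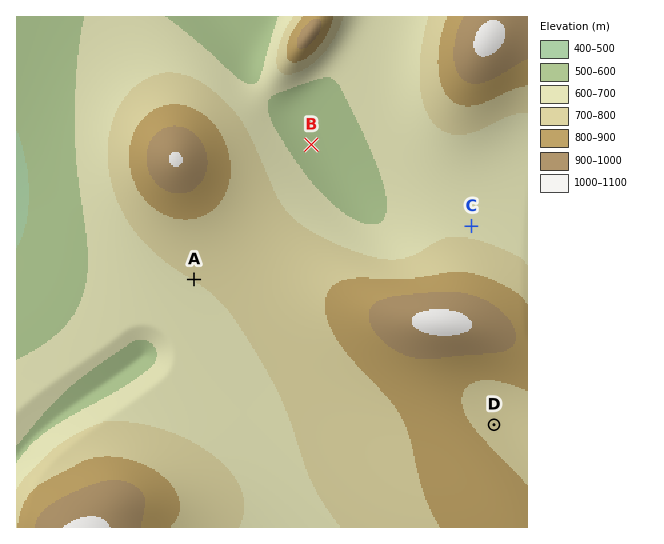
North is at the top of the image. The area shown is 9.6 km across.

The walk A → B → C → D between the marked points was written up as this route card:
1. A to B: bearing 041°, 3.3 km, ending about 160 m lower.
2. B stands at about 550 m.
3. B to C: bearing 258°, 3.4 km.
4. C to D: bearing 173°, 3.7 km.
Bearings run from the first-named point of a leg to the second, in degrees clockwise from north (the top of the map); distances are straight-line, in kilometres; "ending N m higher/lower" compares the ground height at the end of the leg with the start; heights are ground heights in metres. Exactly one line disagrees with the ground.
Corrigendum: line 3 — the bearing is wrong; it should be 117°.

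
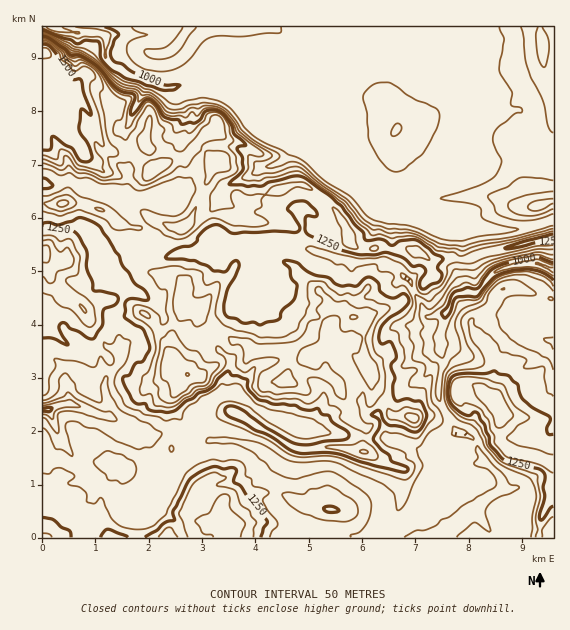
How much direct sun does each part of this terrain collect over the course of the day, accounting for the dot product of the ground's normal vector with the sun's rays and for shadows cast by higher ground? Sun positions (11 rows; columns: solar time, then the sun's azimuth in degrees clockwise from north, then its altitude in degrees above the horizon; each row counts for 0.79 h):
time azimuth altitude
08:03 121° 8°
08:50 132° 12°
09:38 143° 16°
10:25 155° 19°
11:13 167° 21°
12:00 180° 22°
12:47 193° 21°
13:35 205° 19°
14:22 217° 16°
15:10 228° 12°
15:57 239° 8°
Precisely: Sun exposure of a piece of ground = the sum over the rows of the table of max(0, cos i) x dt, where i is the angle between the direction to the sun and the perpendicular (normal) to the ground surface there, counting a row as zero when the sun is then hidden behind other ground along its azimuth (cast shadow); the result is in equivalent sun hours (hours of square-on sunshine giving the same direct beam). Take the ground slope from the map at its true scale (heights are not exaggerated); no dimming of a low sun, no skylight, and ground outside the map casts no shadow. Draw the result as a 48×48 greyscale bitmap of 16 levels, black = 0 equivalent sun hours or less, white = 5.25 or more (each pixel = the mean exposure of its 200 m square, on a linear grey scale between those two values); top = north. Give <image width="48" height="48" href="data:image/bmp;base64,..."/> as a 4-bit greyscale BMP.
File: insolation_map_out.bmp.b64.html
<image width="48" height="48" href="data:image/bmp;base64,Qk32BAAAAAAAAHYAAAAoAAAAMAAAADAAAAABAAQAAAAAAIAEAAATCwAAEwsAABAAAAAAAAAAAAAAABEREQAiIiIAMzMzAERERABVVVUAZmZmAHd3dwCIiIgAmZmZAKqqqgC7u7sAzMzMAN3d3QDu7u4A////AERXZTIhJEiIiIeJh3iIiYiYiIdmZnd2Z0VWZURDMVl2hlZmZ5q8uYeJd3d2Z3d2mmZ2ZWZlVFZlVDREeaqYd3doh3d4d3dlWmZ3Zmd2ZUV1RlRXh1VENGZ3h3d4h1VlaGVVZomHZlRnMTRFQ0RERFiYiHd3iHZmh2d2Z4iIhlQkd1VUREMzR5q7uId3d2ibh0VEiYd2eGQhAVVVZ3ZWnO64eIh2VZ7+7GRHZVVFR4UyIjVWnf/v/+hURFiIeN7KcmRnZTIzRnh1VFaL2EWHUyISWVR3e7ZDNFR2VERWZWd4iJzqMRERNoeKzKdEioh2ZTVlQ0aJmod4m9tSNWebyVjN7bmMyqqYhwMhJovM7bd2i4M2msu4dlaGRXW+uphlRNdIy5rLvvynQQS97dyLlppSA0TKynQ0Vbu7l5mKl7/thWvu7rmZeIlkM2SJhjRWdXeXd3hmiXrty7d4mGi4Z6l4Y1RFQRNWZYmYiHNUaHZGyslDNWZkWYZkZzMQADRDRlm6qYVUVmMyR3unVVVWh1SIMSIhFERWNJmYZ1ZVVUM1Wph4h5h4dlNVZTI1mGQyNJhnqIh3hEVnl1IAAnl2d3Y1VURplkREV3eKuXiJg1eZcgEjM1Z3mZlkZ4VpZVVWiHial2i8doqHM0RUVUSIiYvMpTM1VmZnd4q5V6dSJoeIdmZmVVZ3URN6qMlCBIiIiKlzNVUjZ3c0h2dmZnhRE0MiW7pAA4q6hqg1ZUaJmGdiaHdmZ3QyEVZROt25ciVlQ5ioVmiIh2JVNnZ3eFATMyNVhXi8tRABAZmoZoh1IAETRXeIhkVURDVay5i93ZQAFoVFd4d2VlZmZVZmU0Vp3u7cqDJCWu///yI1Z4iIeKqIh2ZVZ4rLpzMzIQAAAAJr/wIlaKmZrN24eszLu6lmZSAAAAABAAAAAXiImqdXlTWbzMqYdWVoUgAAASNERVVDEd/t2kNlIiN3ZEVmVmeGIhEjREVmZ4q87UVlITZlZmVXVoZ4qZmCEkVmZ3d4mYZDNhETV4msqHZpcyI2irYQJFVVZVVVRDNDIYh6z/ys/al4ukAAAiESRVVndmZmVURVRN7f+mZ2a7uHqpUQABEkVVZ4h3d3dmZWVfu7lZqHU2eWVWi2EBJEVWeIiHd3d3d2ZqnXV1V5dUR2NHYgEzRVVniIiId3d3h2aHl1Z0NVZTNaxyETVnZmZnd4iHd3d3ZmiIdnhnYldDEjZSI1VmZ3d3Znd3d3dmVneId3dngkUQATIjNVZmZ3d3ZmVmd3d3Zmd2ZnVXdBEAAAAkVWZmZnd3dlVWd3d3d4d2d3VkAQAAAAI0VWZmZnd2ZVVmZ3d3d3iGZ2hxAAEjIjNEVmZmZ3dmVWZmZmZ3eIiHdDYgATVWZkRFVWZnd3ZmVmZmZmd3d4h5UQAAJGiZh3d3dmZ3d2ZmZmZ3dmZnd3h2MAERRWVomHd3d3eHZmZ3d2d3d2Zmd3dwAAAQIyM1iYiIiIh2Znd3d3d3d3d3d3dwABJFVndleJmaqZdmd3d3d3d3d3d3eHZg=="/>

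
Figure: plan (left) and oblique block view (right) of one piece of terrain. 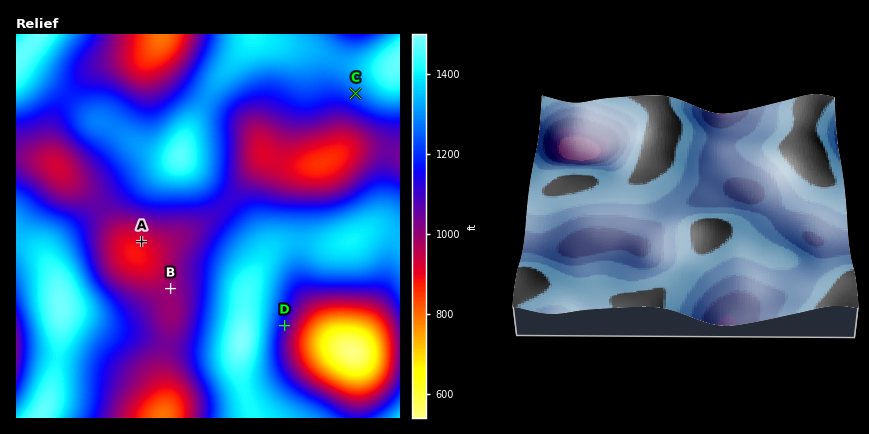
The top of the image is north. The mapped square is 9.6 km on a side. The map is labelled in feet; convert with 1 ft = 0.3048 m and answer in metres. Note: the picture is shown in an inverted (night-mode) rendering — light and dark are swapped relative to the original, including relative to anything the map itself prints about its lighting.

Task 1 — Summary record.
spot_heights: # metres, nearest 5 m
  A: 280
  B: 305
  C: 380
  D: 340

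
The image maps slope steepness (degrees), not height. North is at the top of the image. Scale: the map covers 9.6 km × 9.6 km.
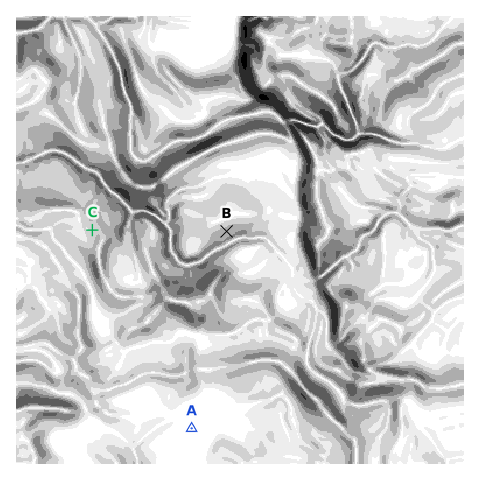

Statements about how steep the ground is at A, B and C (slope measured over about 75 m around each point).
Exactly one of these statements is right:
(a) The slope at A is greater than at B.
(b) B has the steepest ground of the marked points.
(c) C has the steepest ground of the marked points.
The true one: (b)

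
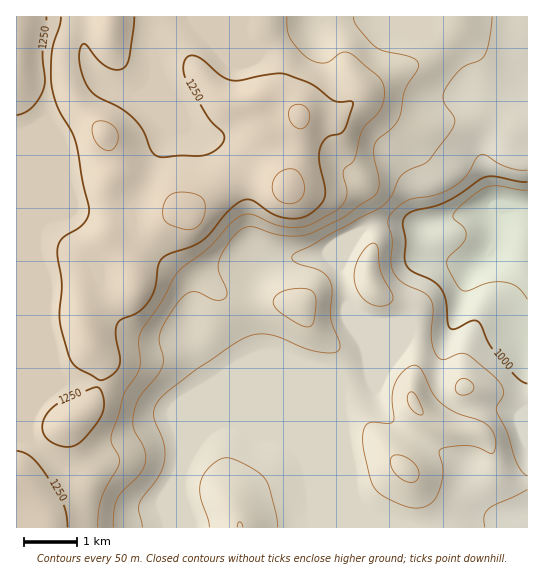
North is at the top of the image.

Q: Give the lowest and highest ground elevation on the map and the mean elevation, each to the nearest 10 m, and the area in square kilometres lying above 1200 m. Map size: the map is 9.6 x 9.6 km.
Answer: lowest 900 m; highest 1320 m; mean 1160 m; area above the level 37.4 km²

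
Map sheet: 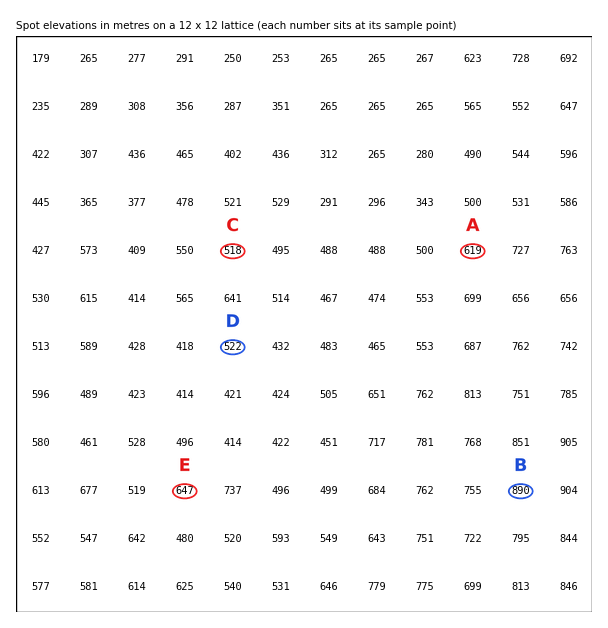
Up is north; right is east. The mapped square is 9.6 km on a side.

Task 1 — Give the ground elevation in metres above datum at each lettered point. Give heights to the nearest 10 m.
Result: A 620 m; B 890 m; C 520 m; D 520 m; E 650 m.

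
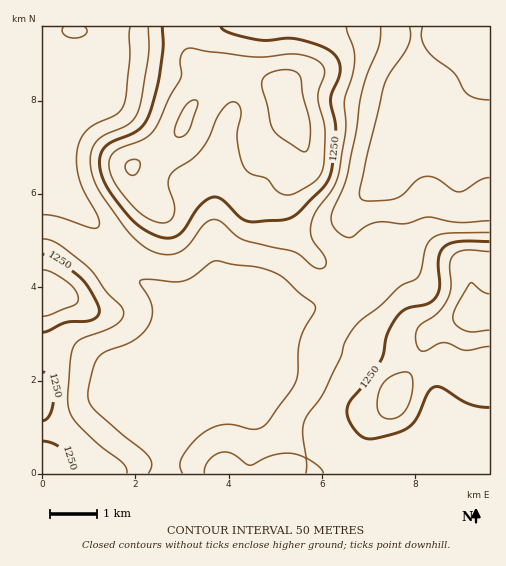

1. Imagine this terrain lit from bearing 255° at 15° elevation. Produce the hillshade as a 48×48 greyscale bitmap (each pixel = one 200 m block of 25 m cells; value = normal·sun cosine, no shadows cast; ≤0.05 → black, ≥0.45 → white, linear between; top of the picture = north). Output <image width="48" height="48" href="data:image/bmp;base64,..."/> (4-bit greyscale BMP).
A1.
<image width="48" height="48" href="data:image/bmp;base64,Qk32BAAAAAAAAHYAAAAoAAAAMAAAADAAAAABAAQAAAAAAIAEAAATCwAAEwsAABAAAAAAAAAAAAAAABEREQAiIiIAMzMzAERERABVVVUAZmZmAHd3dwCIiIgAmZmZAKqqqgC7u7sAzMzMAN3d3QDu7u4A////AHd3d2VERniau5dmiId3iImZmIiIiIiIiHd3ZlREVniaupdmeId3iJmZmIiIiIiIiHd2VURFZ4iJqpdmeIiIiZmpmHiIiIiIiHdlREVWeIiImYdmeImZmZmqmHd4iIiIiHZURFZ3iIiIiId3eJmqqZmqqYh3eIiJiGZERWd4iIiIiIh3iJqqqpqqqqhlV4mZmGQzRniIiIiIiIiIiJmqqqqqq7lkRomZmFMjVoiIiIiIiIiIiImaqqqqq7lTNomZiEMjV4iIiIiIiIiIiIiZqqqavLlTNomYiEMjV4iIiIiIiIiIiIiZqqqZu7lkRomIiFQ0VoiIiIiIiIiIiIiJqqmZq6l2V4mIiFVEVniIiIiIiIiIiIiJqqmZq6mId4mIeGVVVniIiIiIiIiIiIiJqqmJq6qph4iYiGZVZniIiIiIiIiIiIiJqqmJq6qqmImpiHZnd3d3eIiIiIiIiIiJqpmZqqqqmIqqmHd4iHdmZ4iIiIiIiIiJmZmZqqqqqZu6mHeJh2VVVniIiIiIiIiImZmZmaqqmau6iHd4dURVVniIiIiIiIiIiZmZmaqYibzJd3dlQjRFVniIiIiIiIiImZmImaqYic3JdmZTISRWZ4iIiIiIiIiJmZiIiZmYit7admUyEjRneIiIiIiIiIiaqYd3iZmYm97ad1QiI0V4iZmIeIiIiJmrqXZniZmIrO7Zd0MjRWeJmZmHd4iJmZqqqGVXiZmJre7IZkM0Vniaqql2Z4mZmqqph1VXiZiJvNynZVRFZ3mru6l1VoqqqqmYdlVomZiJq7l2VVVWZ4q8zLlkRou7qZiHZUV4mYd4mYdlVWZneJze3KhURpvLmYh2VEV4mHd4iHZmZnd3ib7/25ZURpvLmIh1Q0VniHd4h2Vnd3d4m9//yXVVV5u6mJl1QzRWd3eIh2Z4iIiIrf/9p2VWZ5q6mZmGQzNFd4iJh2Z4iIiJzv/rhlVmd4qpmZmHZCEkeIiJh2d4iIiK3//adlZ3d4qpmJmZdBATaIiIh3eIiIiK7//JZmZ3d4mpmJmqdAACaIiIiIiIiIiL7/24dmd3d4mqmZmqcwACV4iIiIiIiIiK3uyod4h3ZnmqmZqpYwACV4iIiIiIiIiKzLqYmZmHVXmqqqqoYwABRoiIiIiIiIiJqqmZq7qXVWiaqqqXUhABNoiIiIiIiIiIiZmbzMunVWiaq7qWQhABNXiIiIiIiIiIiIms3dyoZVeau7qFMQASNXiIiIiIiIiIiIis3ty5dVaKu7p1IREjNXiIiIiIiIiIiIis3dy5hmaKu6l0MiIzNGiIiIiIiIiIiIic3dyph3eKqphlQzMzNGeIiIiJiIiIiIib3dypmIiJmZhlVDIiNFeIiIiZiIiIiIibzdy5iIiIiIdmVDIiNFZ4iImYiIiIiIibzdy5h3d2Z3dlVDMzRFZ4iJmYiIiIiIibzdy4dmZmZndmVERERVVniamIiImYh4iazdyoZmZmZ3d2ZVVVVVVnmqmIiJmYd3ibzdynVWZnd3d2ZmZlVVVXmpiIiA=="/>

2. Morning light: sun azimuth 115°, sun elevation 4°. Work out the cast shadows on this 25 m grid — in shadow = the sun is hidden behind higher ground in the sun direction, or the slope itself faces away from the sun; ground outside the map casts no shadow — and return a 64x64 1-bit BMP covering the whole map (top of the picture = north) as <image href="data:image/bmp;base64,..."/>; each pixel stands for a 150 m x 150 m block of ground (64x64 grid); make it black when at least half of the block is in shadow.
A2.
<image width="64" height="64" href="data:image/bmp;base64,Qk0+AgAAAAAAAD4AAAAoAAAAQAAAAEAAAAABAAEAAAAAAAACAAATCwAAEwsAAAIAAAAAAAAA////AAAAAAAAAA8AAAAAAAAAH4AAAAAAAAA/gAAAAAAAAD+AAAAAAAAAH4AAAAAAAAACAMAAAAAAAAAAcAAAAAAAAAB8AAAAAAAAAH8AAAAAAAAAf8eAAAAAAAB//4AAAAAAAH//wAAAAAAAP//AAAAAAAA//+AAAAAAAB//4AAAAAAAP//gAAAAAAA//+AAAAAAAD//4AAAAAAAP//wAAAAAAA/h/gAAAAAAAeH/AAAAAAAA4//wAAAAAAAP//wAAAAAAB///AAAAAAAH//+AAAAAAAf//4AAAAAAA///gAAAAAAB//8AAAAAAAD//wAAAAAAAf//AAAAAAAB//+AAAAAAAH//4AAAAAAAf//8AAAAAAB///wAQAAAAH///AHgAAAAf//8A+AAAAD///gH4AAAAP/4AA/gAAAAf+AAH8AAAAA/cAA/wAAAAAAAAP/AAAAAAAAB/8AAAAAAAAP/wAAAAAAAA//AAAAAAAAD/+AAAAAAAAP/+AAAAAAAA//+AAAAAAAD//8AAAAAAAP//4AAAAAAA///wB4AAAAD///APgAAAAP//8A+AAAAA///4BwAAAAD///wAAAAAAP///AAAAAAAf//wAAAAAAB//+ADgAAAAH//4APgAAAAf//wB/AAAAA///AH8AAAAB//8AfgAAAAA//gAAAAAAAB/+AAAAAAAA=="/>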